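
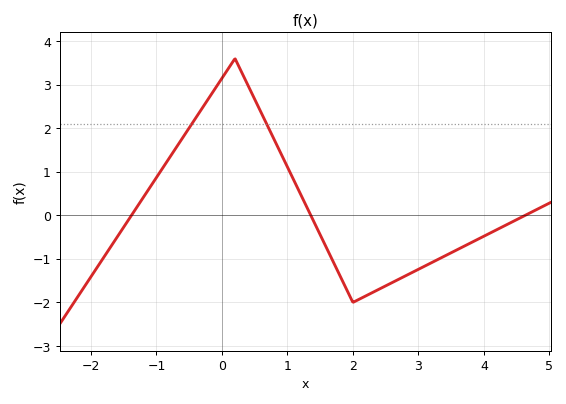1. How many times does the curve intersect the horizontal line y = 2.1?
2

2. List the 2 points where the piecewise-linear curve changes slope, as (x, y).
(0.2, 3.6); (2, -2)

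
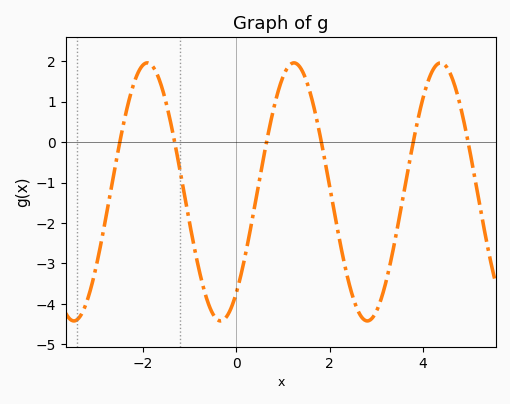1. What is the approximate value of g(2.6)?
-4.15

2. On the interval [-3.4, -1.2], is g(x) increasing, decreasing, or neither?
neither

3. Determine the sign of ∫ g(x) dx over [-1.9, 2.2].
negative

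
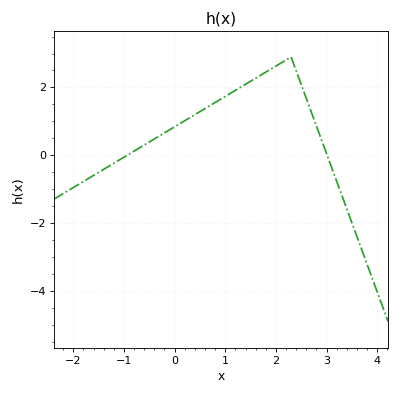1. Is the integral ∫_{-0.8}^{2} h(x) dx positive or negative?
positive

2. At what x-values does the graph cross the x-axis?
-0.9, 3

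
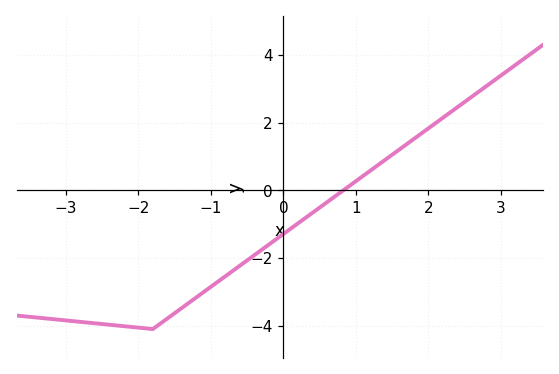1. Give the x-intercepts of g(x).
0.828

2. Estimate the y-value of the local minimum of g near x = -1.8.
-4.1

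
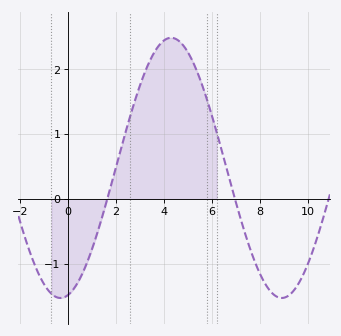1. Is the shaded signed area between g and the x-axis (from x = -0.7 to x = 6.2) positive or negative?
positive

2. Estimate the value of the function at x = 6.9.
0.1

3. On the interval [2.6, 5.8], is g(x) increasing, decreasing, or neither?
neither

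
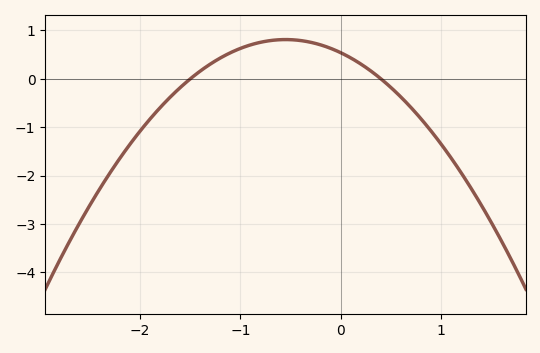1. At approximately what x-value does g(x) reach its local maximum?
-0.55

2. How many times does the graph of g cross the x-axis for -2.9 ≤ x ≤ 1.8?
2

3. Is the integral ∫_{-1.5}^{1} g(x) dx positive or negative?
positive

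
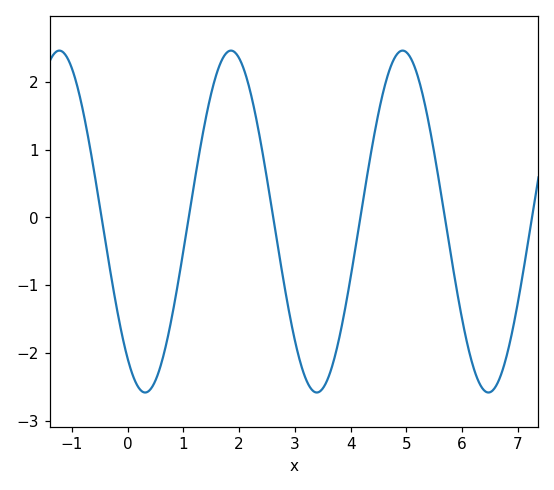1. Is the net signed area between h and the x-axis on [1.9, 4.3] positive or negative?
negative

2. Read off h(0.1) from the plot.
-2.3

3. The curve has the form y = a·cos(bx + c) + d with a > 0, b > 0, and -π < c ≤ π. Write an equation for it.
y = 2.52cos(2x + 2.5) - 0.06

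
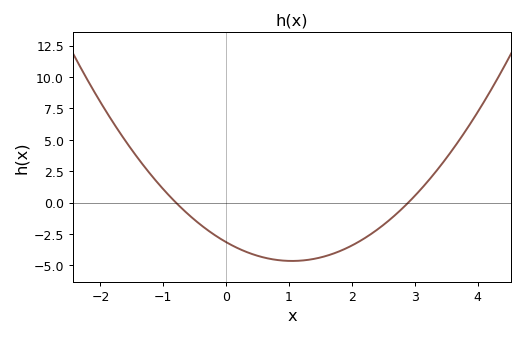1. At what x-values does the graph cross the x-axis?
-0.8, 2.9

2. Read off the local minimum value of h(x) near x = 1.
-4.6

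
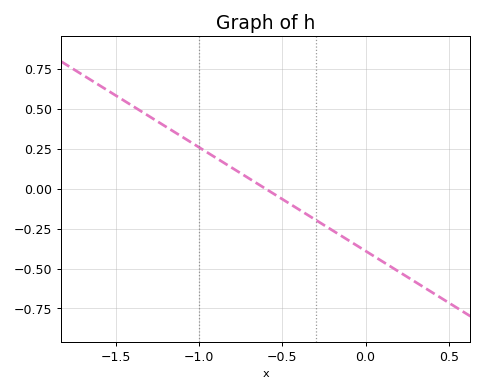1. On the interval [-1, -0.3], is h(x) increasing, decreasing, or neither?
decreasing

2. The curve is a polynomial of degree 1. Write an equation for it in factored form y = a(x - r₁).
y = -0.65(x + 0.6)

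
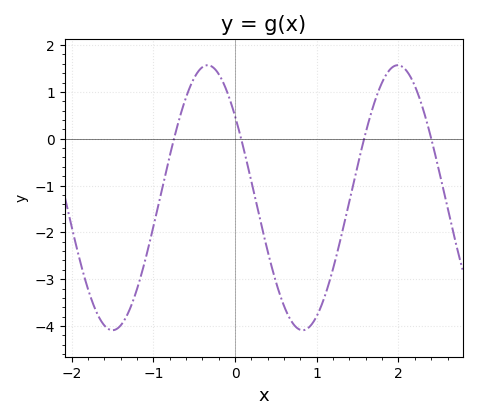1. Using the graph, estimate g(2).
1.6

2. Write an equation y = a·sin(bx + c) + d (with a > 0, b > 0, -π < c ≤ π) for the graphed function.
y = 2.83sin(2.7x + 2.5) - 1.26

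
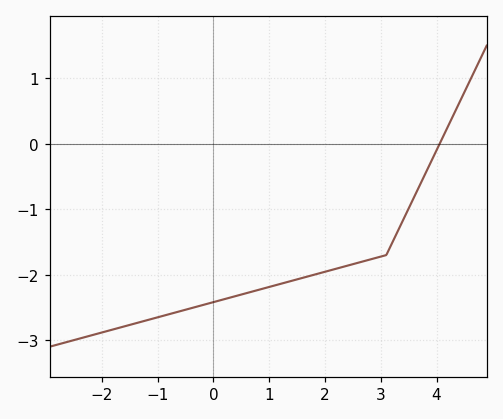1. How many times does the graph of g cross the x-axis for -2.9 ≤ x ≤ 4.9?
1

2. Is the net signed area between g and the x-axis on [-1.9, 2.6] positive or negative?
negative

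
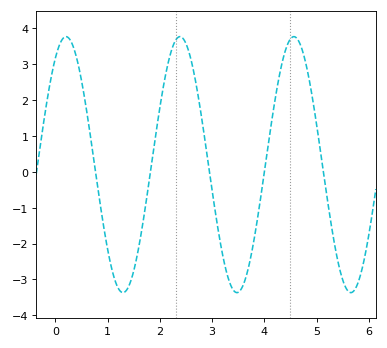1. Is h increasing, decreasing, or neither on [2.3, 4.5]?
neither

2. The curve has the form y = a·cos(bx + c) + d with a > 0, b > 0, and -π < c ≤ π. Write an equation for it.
y = 3.57cos(2.88x - 0.582) + 0.2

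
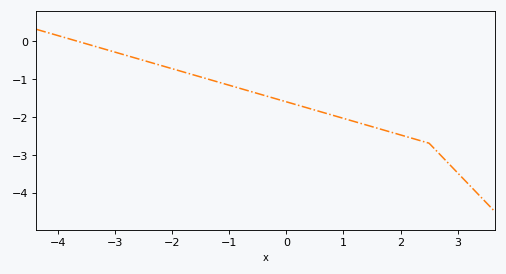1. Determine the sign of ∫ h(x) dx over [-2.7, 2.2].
negative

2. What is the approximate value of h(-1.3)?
-1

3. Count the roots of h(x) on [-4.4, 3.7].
1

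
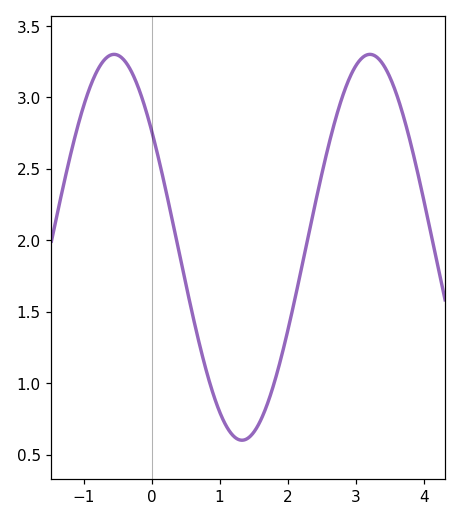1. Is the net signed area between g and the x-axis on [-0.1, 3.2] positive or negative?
positive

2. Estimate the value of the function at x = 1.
0.8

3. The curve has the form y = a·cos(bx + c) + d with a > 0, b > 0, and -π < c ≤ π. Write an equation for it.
y = 1.35cos(1.7x + 0.92) + 1.95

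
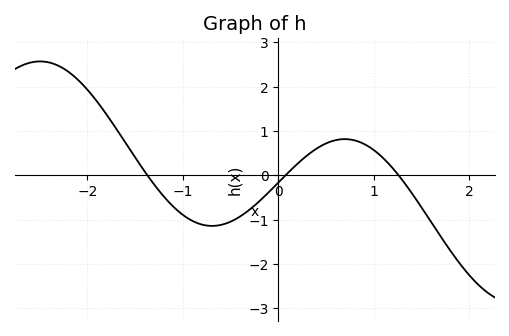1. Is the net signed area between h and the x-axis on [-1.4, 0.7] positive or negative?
negative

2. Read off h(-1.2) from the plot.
-0.48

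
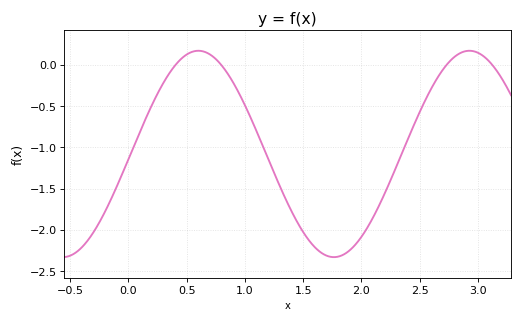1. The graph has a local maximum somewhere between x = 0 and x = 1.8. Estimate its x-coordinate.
0.6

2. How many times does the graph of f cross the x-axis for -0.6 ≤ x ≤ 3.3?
4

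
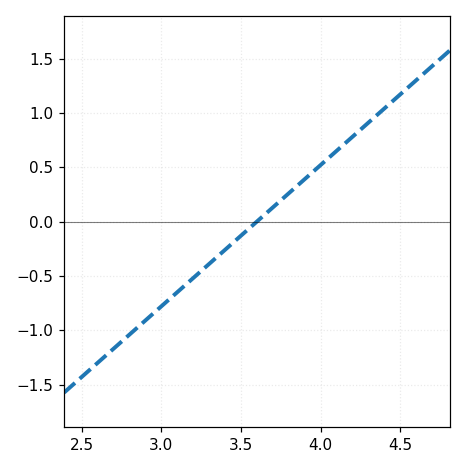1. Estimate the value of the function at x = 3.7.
0.15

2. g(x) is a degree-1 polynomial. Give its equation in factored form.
y = 1.3(x - 3.6)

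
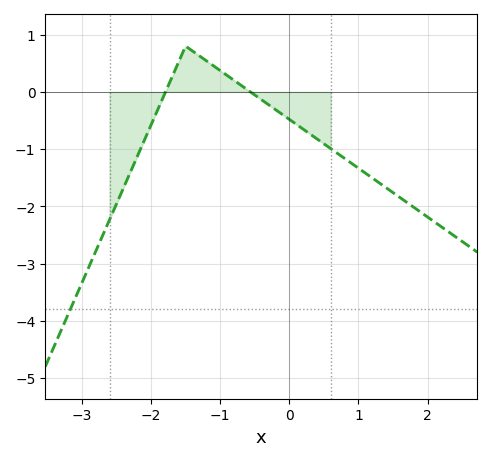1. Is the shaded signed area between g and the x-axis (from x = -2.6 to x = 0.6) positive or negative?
negative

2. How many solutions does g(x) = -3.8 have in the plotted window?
1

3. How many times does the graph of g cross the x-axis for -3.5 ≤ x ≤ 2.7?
2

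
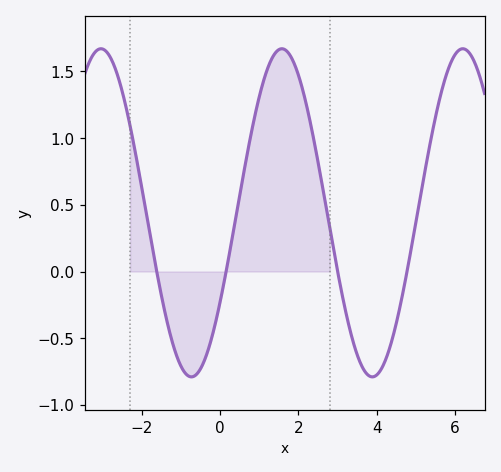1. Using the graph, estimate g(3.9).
-0.8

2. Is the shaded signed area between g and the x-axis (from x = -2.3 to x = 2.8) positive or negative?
positive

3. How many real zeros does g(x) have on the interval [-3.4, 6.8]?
4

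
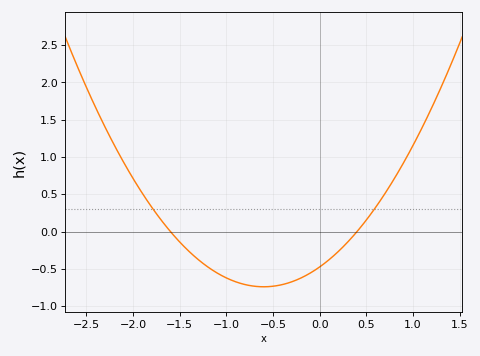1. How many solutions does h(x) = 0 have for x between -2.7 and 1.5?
2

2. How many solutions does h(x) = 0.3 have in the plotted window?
2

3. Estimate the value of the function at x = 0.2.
-0.266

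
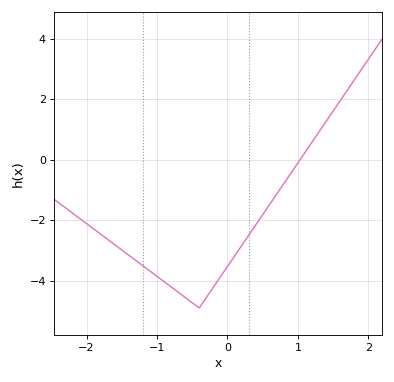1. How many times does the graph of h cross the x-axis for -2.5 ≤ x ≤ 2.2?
1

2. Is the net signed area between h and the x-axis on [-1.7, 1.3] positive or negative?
negative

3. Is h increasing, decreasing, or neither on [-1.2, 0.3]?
neither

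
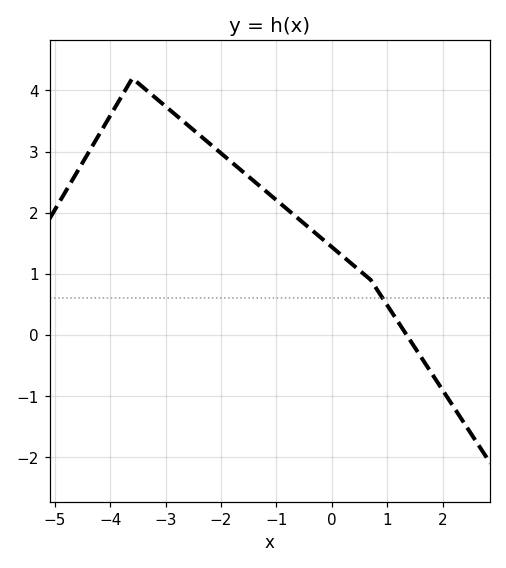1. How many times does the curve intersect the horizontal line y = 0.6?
1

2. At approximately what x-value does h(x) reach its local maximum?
-3.6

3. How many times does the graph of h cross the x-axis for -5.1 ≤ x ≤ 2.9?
1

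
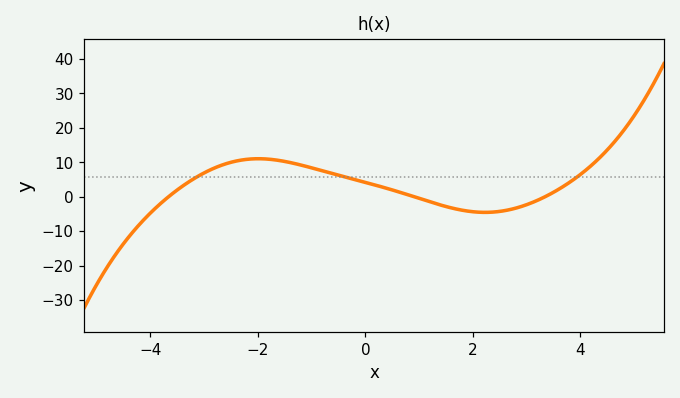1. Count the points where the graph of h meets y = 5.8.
3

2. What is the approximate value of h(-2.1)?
11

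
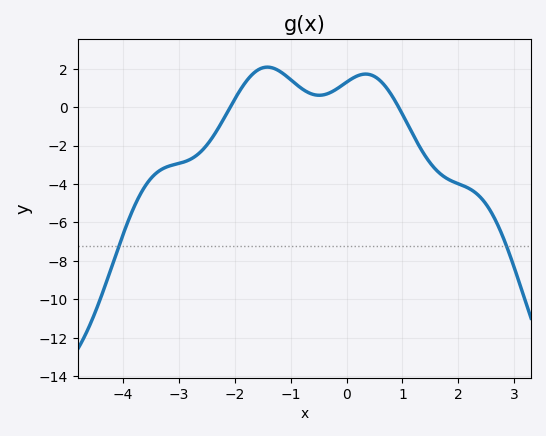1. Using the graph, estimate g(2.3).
-4.4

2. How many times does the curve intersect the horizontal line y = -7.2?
2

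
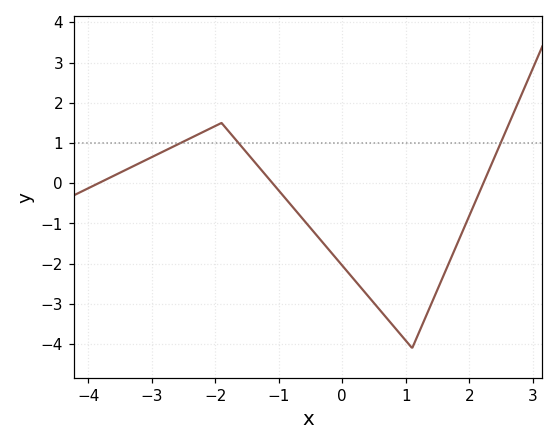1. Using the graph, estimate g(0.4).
-2.79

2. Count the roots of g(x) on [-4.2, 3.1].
3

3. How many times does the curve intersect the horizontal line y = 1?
3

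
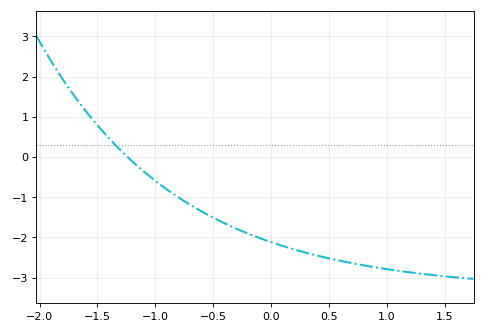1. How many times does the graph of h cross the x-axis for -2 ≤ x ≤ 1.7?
1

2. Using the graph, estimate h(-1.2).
-0.11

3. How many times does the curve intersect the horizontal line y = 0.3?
1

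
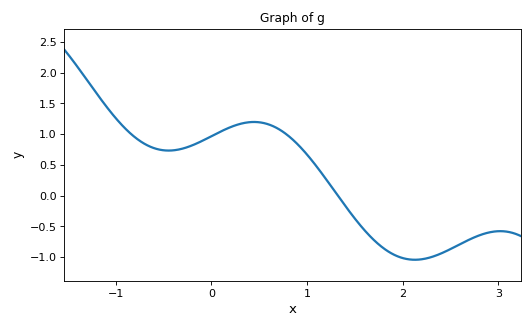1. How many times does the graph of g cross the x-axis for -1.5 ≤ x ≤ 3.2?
1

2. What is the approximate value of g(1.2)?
0.25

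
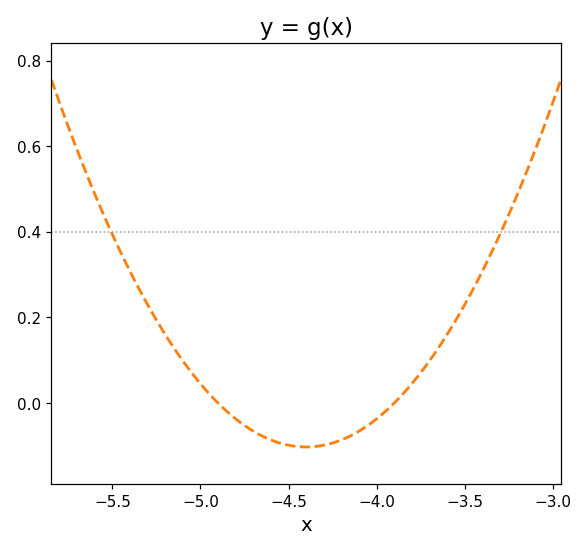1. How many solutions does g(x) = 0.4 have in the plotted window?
2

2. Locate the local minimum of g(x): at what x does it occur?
-4.4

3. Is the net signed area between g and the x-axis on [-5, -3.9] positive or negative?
negative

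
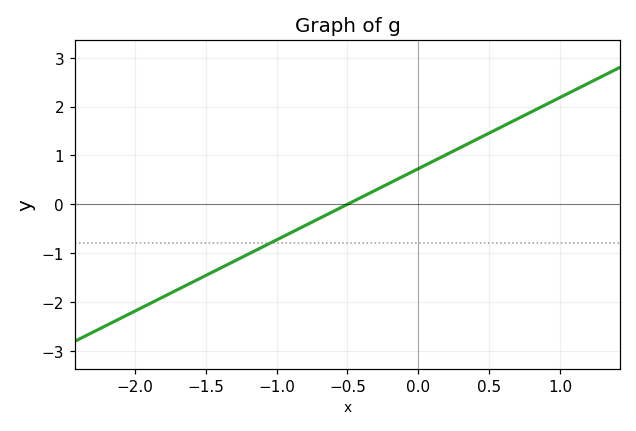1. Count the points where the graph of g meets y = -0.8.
1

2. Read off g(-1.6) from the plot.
-1.61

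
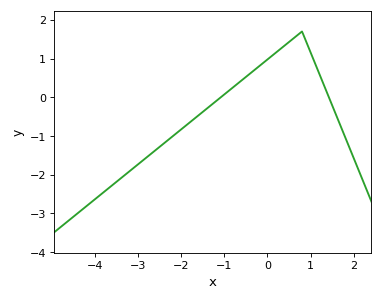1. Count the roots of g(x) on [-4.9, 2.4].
2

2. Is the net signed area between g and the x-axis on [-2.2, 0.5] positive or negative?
positive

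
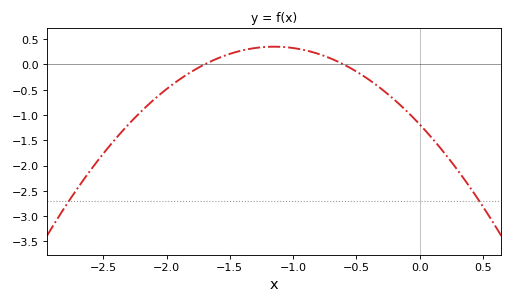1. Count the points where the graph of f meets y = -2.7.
2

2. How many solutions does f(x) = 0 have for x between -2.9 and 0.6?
2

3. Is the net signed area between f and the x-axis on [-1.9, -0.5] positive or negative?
positive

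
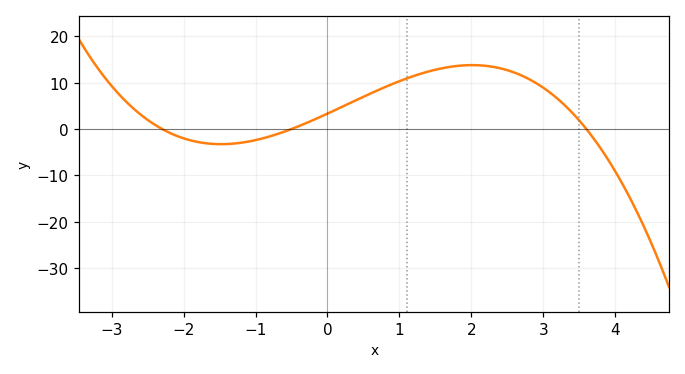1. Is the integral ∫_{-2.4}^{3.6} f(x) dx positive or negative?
positive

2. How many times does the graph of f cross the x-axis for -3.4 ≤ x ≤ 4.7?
3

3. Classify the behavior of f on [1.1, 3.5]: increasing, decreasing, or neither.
neither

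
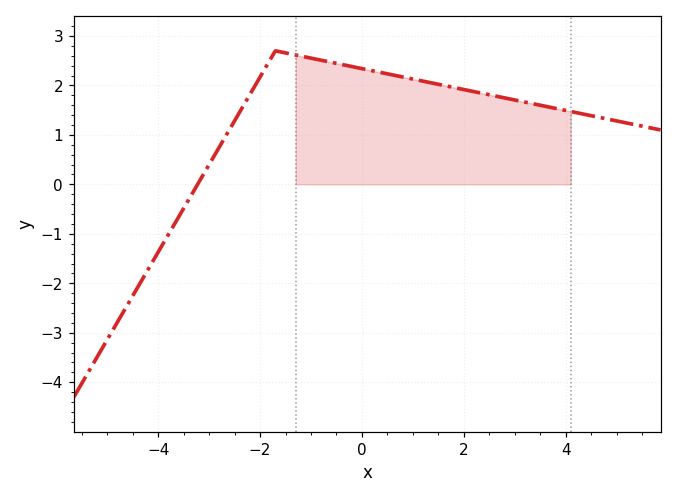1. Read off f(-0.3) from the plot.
2.4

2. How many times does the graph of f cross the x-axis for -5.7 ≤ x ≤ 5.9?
1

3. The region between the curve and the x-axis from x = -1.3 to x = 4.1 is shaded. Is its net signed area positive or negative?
positive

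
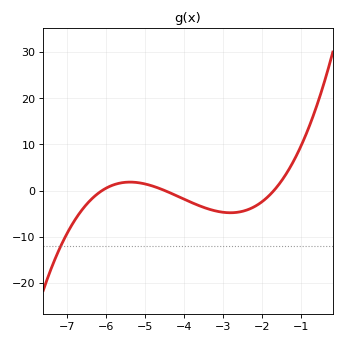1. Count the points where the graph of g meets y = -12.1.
1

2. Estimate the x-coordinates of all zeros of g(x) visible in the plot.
-6.1, -4.5, -1.7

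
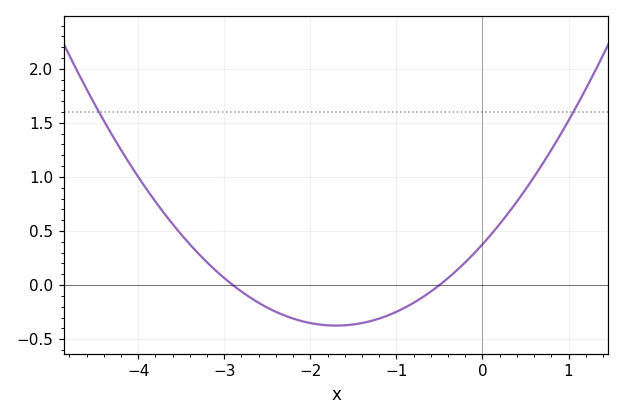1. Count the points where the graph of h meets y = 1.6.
2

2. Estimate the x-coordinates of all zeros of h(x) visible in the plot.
-2.9, -0.5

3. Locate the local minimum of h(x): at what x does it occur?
-1.7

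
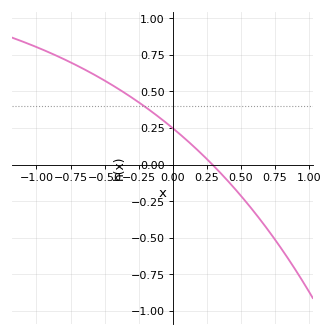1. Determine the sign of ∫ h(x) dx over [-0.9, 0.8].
positive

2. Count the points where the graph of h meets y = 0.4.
1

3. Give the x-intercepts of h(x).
0.3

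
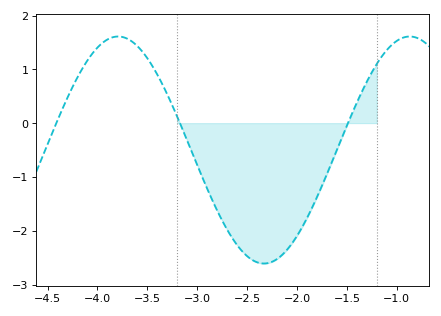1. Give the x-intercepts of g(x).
-4.4, -3.2, -1.5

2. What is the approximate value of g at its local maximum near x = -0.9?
1.6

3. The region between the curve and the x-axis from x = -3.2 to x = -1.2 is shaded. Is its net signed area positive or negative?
negative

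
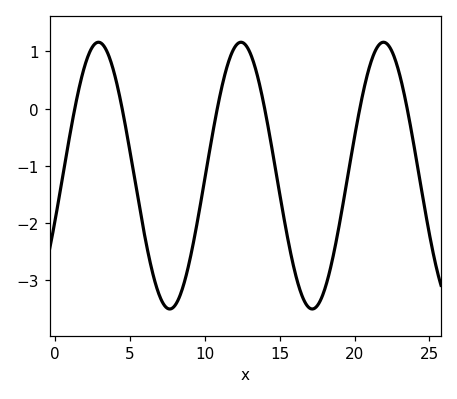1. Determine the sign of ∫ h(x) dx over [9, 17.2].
negative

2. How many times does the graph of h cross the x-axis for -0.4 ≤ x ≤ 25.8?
6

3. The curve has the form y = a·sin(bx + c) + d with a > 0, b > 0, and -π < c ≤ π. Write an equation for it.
y = 2.33sin(0.66x - 0.34) - 1.17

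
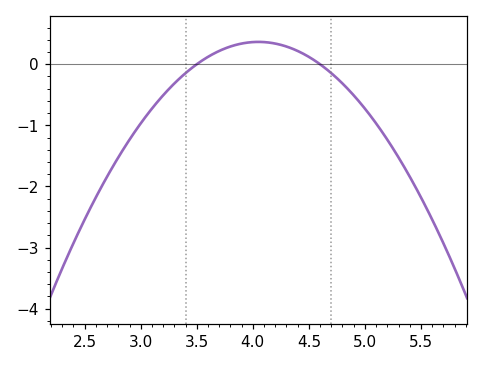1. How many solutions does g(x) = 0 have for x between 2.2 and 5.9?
2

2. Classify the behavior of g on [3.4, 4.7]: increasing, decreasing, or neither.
neither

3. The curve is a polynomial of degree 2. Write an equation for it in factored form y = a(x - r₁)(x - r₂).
y = -1.21(x - 3.5)(x - 4.6)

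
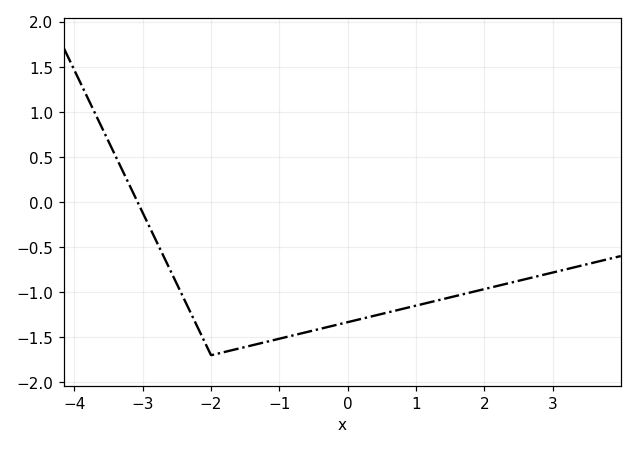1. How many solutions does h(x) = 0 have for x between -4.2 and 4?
1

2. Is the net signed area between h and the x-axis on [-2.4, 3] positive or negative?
negative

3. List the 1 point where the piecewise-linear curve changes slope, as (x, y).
(-2, -1.7)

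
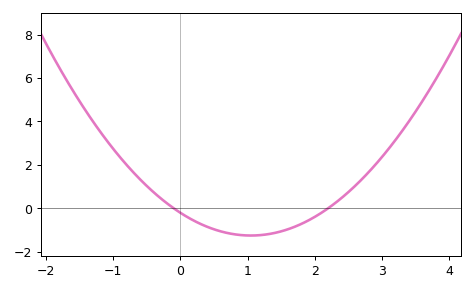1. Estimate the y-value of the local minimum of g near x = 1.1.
-1.2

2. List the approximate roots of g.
-0.1, 2.2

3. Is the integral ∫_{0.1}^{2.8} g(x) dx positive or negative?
negative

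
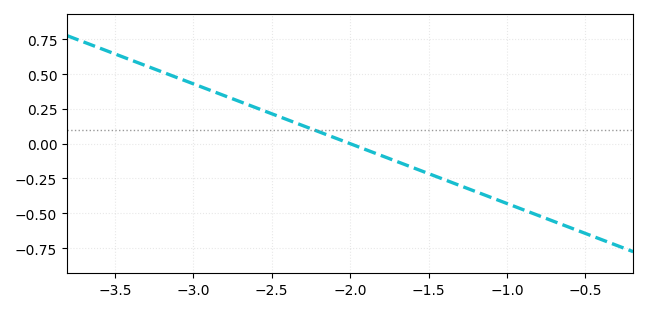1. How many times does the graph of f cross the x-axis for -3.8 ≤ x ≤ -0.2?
1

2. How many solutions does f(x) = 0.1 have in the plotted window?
1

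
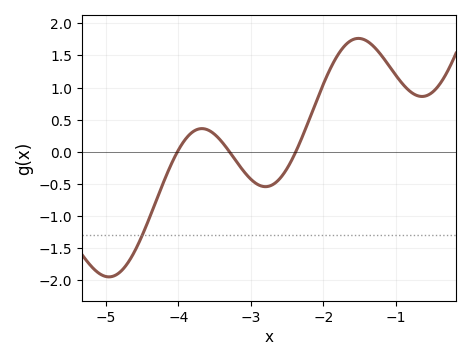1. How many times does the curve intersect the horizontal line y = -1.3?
1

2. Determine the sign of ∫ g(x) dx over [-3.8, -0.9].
positive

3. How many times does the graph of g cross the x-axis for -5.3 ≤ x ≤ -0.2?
3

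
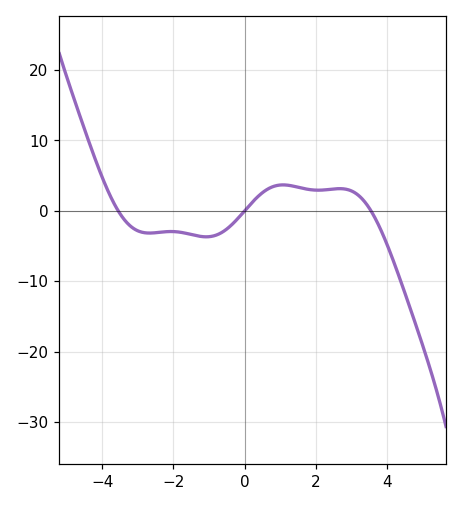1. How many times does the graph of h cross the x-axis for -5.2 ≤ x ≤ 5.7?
3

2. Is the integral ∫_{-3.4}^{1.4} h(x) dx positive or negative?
negative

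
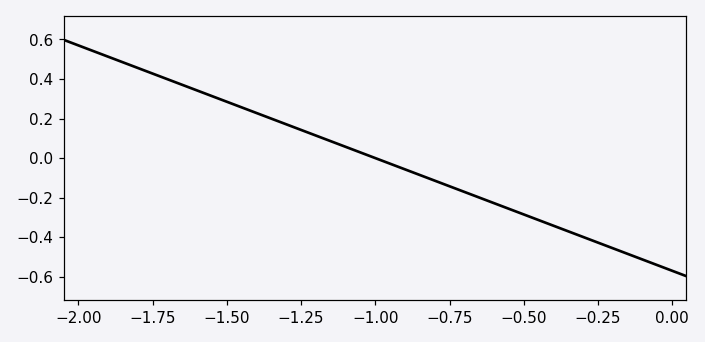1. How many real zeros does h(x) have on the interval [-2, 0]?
1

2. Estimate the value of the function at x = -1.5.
0.285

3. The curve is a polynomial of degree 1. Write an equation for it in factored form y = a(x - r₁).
y = -0.57(x + 1)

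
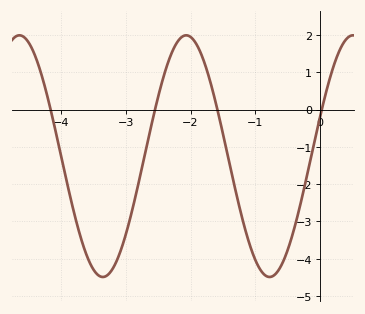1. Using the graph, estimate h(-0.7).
-4.43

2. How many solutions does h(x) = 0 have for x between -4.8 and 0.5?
4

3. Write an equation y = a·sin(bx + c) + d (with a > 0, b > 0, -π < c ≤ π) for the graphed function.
y = 3.24sin(2.44x + 0.33) - 1.25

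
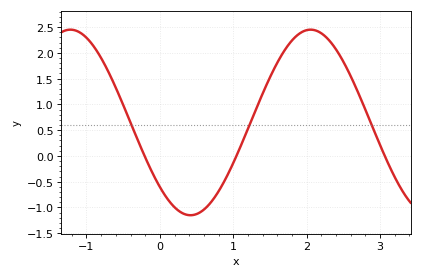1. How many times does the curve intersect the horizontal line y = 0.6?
3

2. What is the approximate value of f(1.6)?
1.8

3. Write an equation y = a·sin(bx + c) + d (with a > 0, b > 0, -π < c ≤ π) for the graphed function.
y = 1.8sin(1.9x - 2.4) + 0.65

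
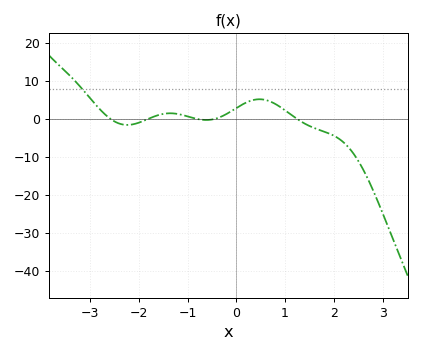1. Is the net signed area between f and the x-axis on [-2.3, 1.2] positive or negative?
positive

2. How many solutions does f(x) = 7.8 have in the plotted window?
1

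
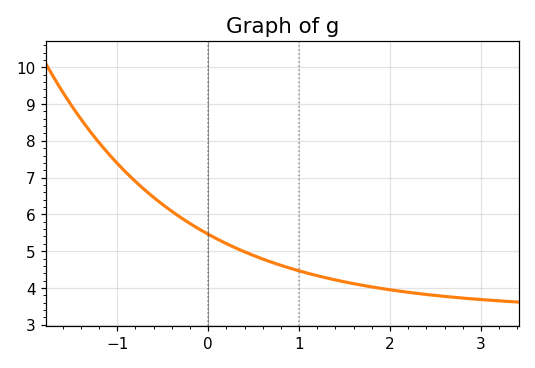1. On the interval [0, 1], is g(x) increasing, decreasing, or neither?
decreasing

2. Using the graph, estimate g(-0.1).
5.6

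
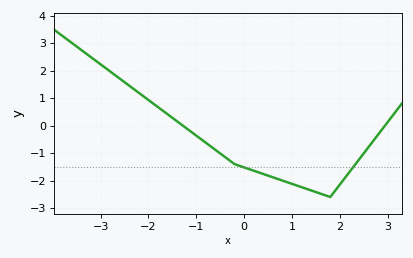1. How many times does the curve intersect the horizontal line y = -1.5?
2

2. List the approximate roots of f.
-1.3, 2.9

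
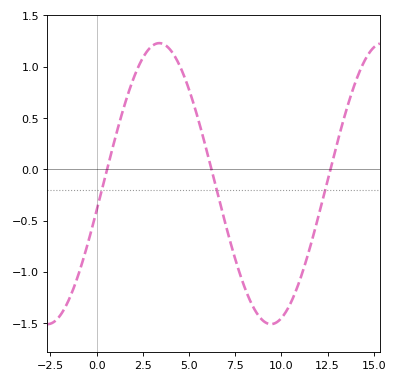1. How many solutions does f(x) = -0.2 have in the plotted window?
3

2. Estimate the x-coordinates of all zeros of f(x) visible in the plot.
0.564, 6.21, 12.6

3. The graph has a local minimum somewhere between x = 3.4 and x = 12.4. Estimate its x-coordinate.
9.43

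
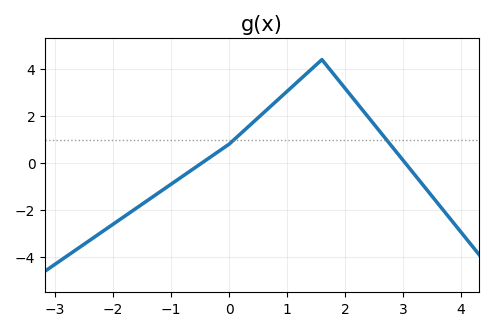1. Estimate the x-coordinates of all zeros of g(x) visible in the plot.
-0.5, 3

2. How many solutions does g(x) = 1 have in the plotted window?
2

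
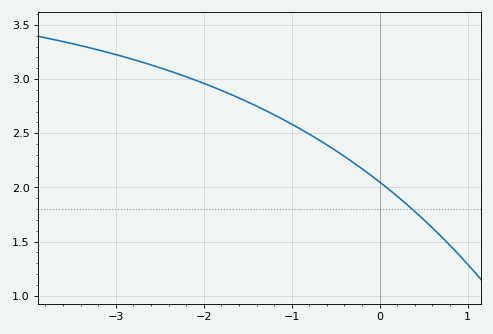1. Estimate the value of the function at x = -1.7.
2.86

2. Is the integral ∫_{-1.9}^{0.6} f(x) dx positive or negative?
positive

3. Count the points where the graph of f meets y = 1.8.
1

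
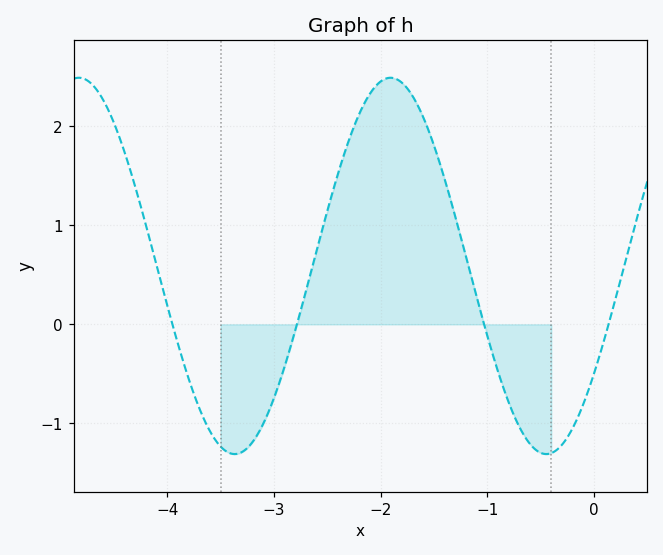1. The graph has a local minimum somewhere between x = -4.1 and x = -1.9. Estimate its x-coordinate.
-3.37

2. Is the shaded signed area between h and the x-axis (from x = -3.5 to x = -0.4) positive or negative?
positive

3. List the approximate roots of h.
-3.95, -2.78, -1.03, 0.138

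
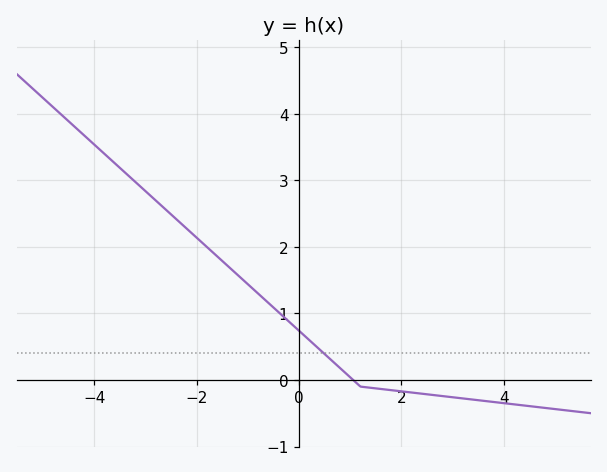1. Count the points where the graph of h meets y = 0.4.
1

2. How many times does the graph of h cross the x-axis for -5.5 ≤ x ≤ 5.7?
1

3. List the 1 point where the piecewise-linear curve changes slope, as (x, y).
(1.2, -0.1)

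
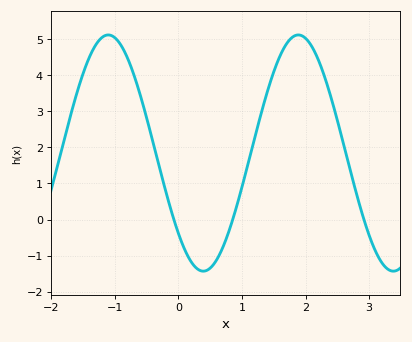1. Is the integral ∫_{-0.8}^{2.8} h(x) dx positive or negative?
positive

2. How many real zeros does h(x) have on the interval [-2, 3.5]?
3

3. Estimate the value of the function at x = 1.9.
5.1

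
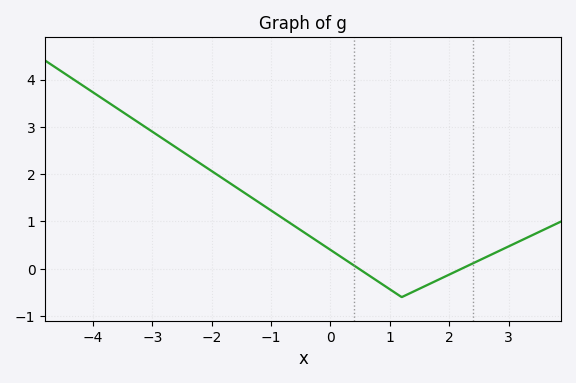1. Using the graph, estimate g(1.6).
-0.362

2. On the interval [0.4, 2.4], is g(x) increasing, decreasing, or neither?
neither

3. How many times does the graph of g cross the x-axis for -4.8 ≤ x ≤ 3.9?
2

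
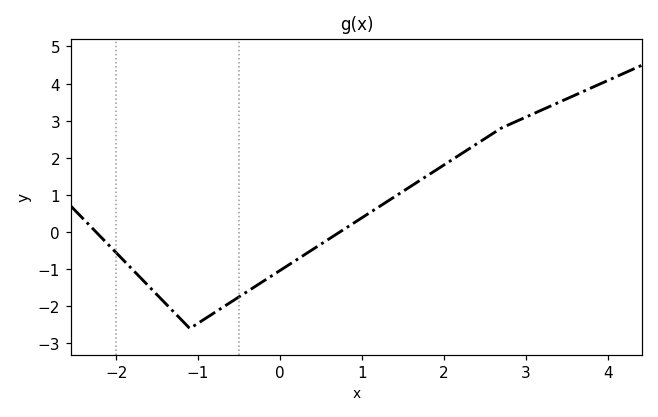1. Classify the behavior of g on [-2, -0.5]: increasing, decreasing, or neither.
neither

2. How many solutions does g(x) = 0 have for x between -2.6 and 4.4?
2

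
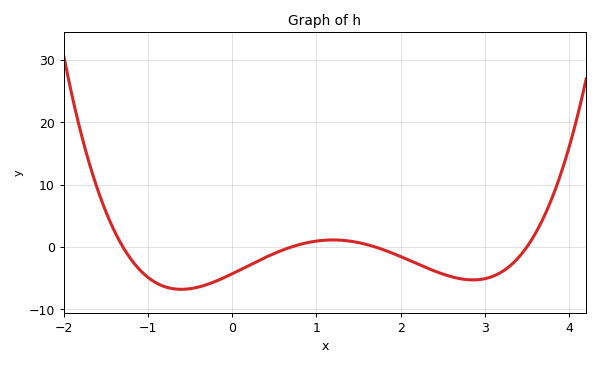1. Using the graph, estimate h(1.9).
-1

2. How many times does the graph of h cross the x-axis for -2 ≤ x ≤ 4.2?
4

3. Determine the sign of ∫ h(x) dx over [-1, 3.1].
negative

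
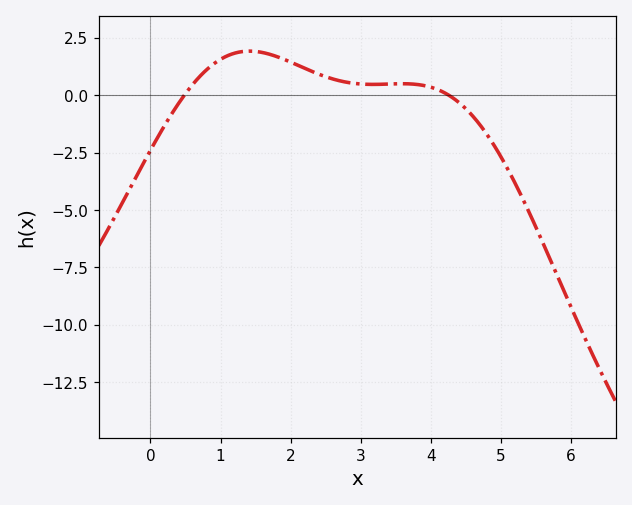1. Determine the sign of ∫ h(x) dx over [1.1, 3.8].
positive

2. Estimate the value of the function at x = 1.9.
1.6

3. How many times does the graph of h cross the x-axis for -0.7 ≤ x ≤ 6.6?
2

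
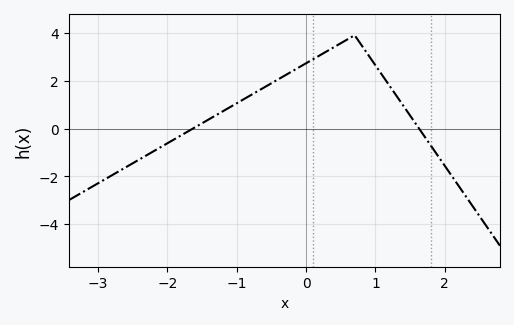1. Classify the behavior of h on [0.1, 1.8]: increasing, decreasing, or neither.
neither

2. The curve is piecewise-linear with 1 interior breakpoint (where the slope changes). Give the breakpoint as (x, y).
(0.7, 3.9)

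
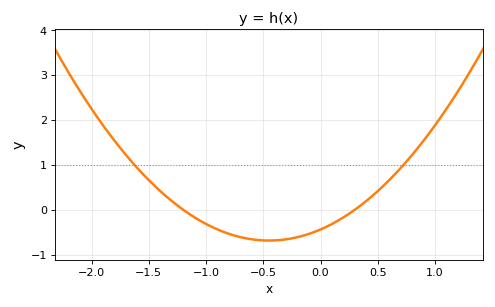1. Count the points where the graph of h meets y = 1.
2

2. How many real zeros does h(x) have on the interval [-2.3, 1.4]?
2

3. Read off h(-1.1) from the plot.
-0.171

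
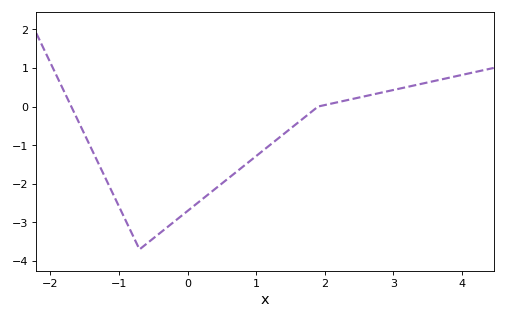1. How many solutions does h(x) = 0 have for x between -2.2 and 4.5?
2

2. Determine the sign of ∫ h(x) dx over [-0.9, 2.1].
negative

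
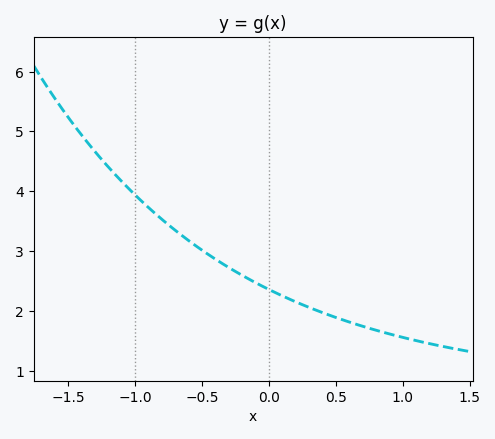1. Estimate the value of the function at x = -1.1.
4.2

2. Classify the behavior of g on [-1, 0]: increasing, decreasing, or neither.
decreasing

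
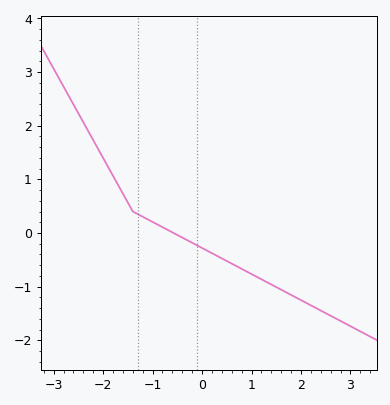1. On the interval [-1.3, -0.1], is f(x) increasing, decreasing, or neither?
decreasing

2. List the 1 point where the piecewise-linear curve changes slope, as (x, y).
(-1.4, 0.4)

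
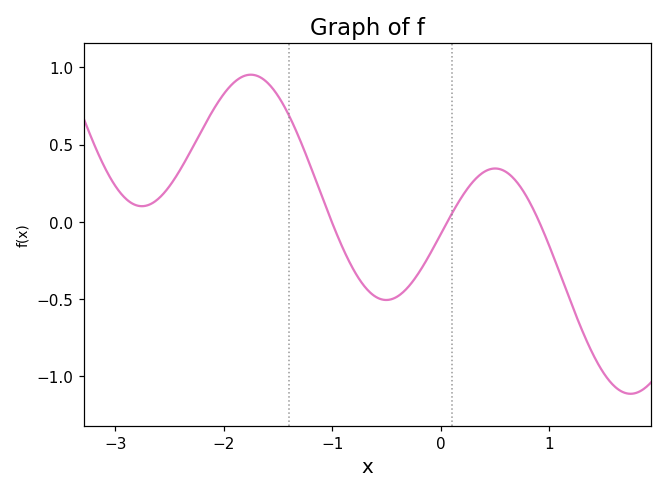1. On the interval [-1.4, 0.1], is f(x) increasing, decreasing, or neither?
neither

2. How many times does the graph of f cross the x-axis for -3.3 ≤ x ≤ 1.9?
3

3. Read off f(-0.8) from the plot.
-0.3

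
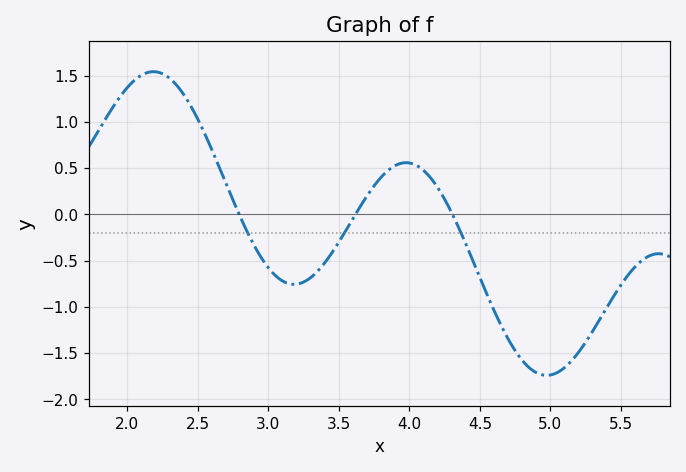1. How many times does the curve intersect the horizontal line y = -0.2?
3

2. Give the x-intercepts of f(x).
2.8, 3.6, 4.3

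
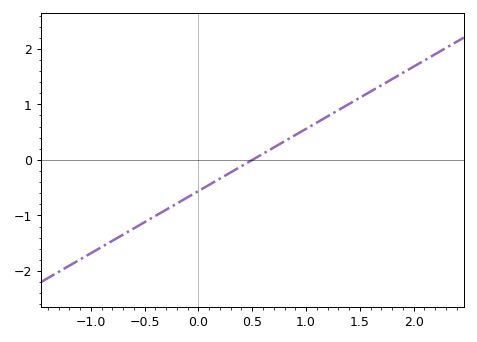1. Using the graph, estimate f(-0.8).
-1.5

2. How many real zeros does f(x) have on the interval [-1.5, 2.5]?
1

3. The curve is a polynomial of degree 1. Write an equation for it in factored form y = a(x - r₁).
y = 1.12(x - 0.5)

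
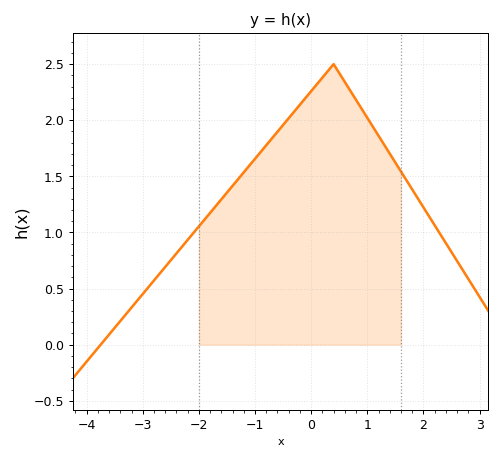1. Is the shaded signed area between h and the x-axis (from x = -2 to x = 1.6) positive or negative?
positive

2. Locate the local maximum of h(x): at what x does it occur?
0.4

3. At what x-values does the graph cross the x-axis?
-3.7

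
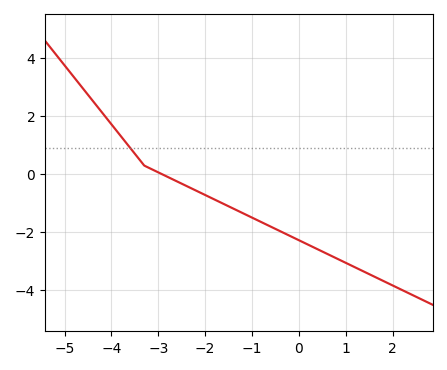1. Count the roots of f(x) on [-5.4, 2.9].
1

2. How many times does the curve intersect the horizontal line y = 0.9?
1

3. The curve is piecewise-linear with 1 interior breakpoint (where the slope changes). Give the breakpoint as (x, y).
(-3.3, 0.3)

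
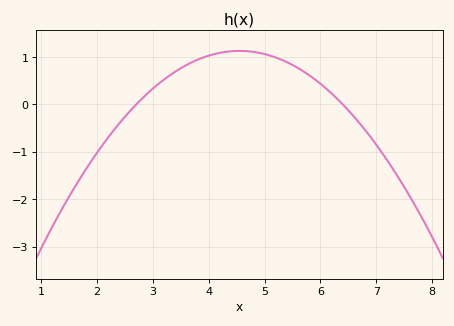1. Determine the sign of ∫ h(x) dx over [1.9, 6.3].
positive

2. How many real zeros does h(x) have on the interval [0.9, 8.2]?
2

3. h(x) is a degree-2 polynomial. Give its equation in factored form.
y = -0.33(x - 2.7)(x - 6.4)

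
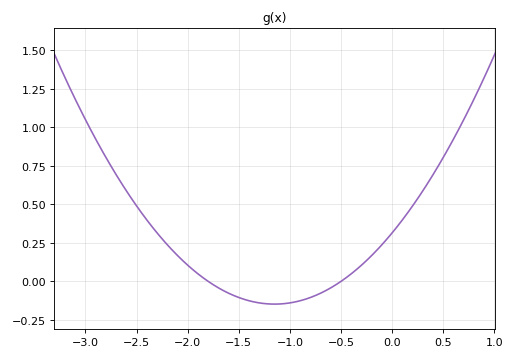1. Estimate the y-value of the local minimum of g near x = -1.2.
-0.14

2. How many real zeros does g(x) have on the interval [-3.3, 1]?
2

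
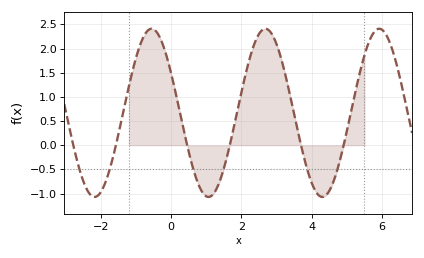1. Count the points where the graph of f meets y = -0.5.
6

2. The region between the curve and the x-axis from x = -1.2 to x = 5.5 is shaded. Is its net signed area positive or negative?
positive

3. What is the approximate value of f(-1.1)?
1.55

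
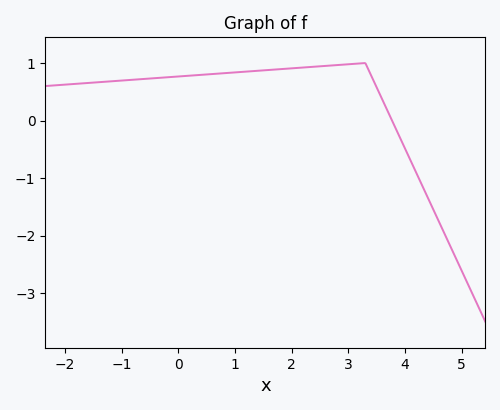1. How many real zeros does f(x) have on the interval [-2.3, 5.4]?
1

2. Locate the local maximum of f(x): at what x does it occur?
3.3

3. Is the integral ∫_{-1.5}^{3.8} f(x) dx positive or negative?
positive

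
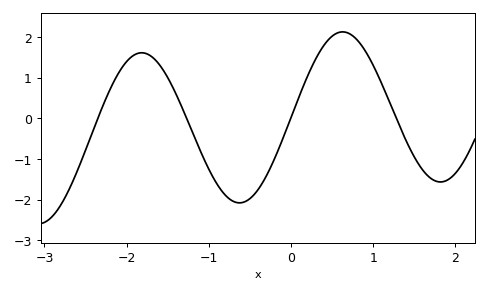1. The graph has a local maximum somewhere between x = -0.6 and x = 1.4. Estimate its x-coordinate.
0.627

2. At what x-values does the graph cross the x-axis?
-2.35, -1.27, -0.004, 1.28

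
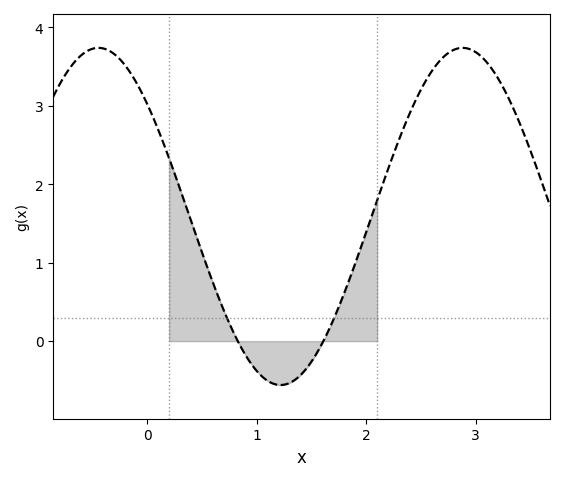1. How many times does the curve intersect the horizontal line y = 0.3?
2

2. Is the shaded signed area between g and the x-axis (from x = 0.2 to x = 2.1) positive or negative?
positive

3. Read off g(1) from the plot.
-0.38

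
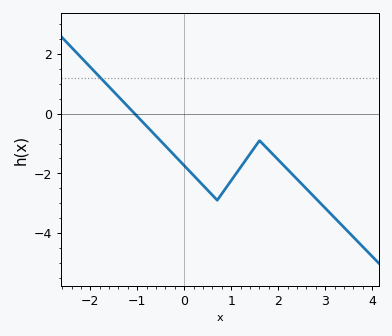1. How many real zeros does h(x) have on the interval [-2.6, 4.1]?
1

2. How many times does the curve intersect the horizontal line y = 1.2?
1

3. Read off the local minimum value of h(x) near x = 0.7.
-2.9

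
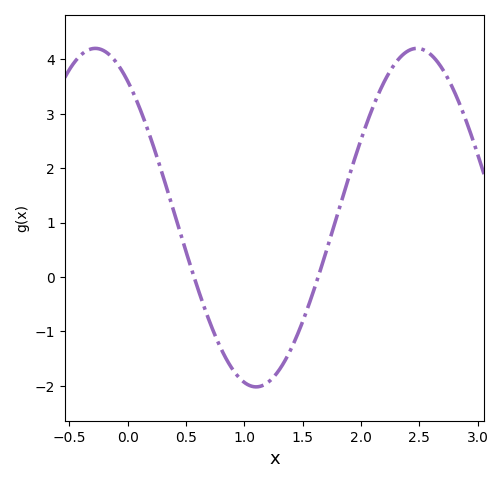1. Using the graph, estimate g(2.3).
3.95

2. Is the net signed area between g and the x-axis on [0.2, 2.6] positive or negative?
positive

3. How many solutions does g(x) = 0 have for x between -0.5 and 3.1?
2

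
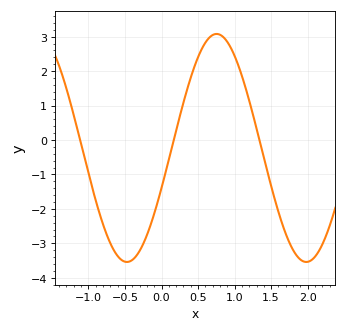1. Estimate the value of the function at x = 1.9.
-3.47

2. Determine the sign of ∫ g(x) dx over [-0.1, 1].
positive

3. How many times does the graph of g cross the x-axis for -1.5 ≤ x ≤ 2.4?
3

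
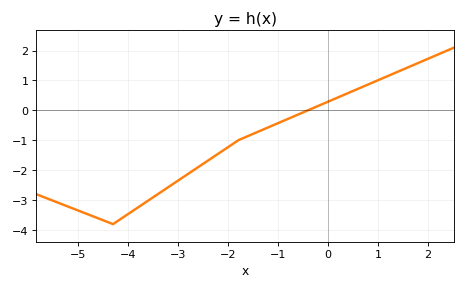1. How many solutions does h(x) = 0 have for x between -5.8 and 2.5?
1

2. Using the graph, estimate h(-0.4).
0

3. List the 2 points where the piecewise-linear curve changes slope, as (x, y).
(-4.3, -3.8); (-1.8, -1)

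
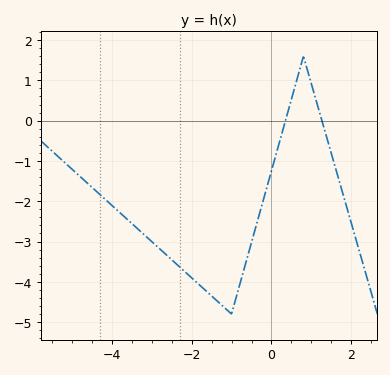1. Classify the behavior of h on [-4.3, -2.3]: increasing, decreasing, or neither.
decreasing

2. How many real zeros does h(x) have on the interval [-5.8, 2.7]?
2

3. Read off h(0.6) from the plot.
0.9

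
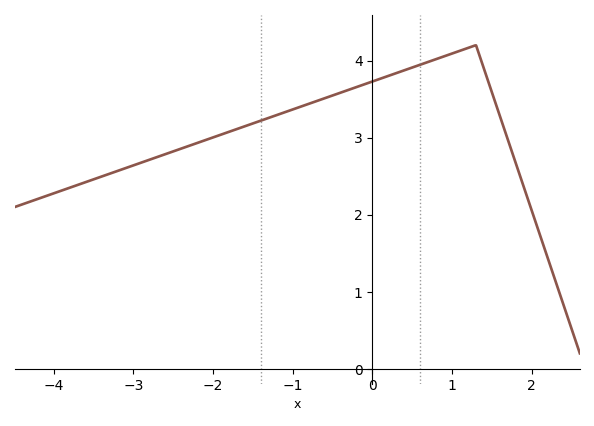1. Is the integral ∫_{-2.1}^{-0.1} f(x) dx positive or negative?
positive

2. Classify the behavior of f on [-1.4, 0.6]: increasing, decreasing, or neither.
increasing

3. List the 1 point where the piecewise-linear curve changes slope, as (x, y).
(1.3, 4.2)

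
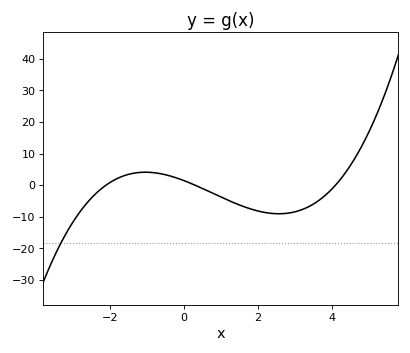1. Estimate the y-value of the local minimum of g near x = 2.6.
-9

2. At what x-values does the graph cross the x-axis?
-2, 0.2, 4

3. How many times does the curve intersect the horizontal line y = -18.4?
1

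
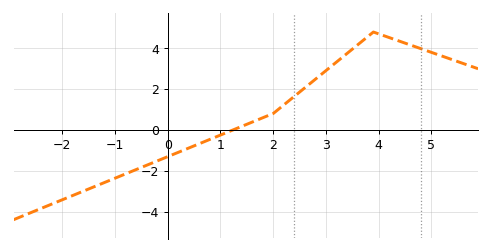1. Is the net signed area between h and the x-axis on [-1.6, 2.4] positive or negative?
negative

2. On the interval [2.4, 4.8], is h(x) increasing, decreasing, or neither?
neither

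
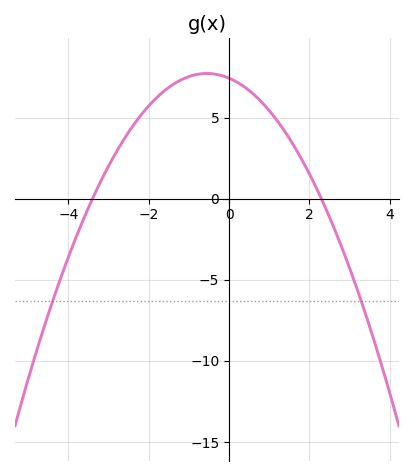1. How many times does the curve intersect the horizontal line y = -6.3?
2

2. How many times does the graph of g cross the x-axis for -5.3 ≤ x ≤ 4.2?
2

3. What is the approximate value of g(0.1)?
7.31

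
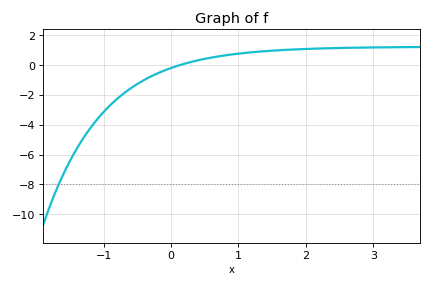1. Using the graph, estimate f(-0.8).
-2.2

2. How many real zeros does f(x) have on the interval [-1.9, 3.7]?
1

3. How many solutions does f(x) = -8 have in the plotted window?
1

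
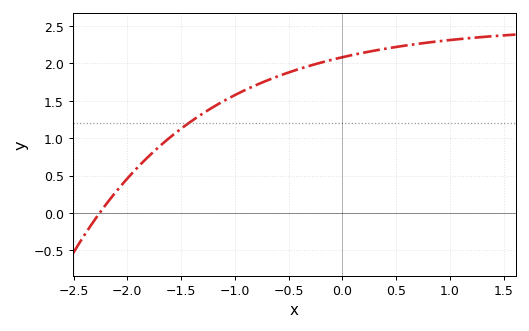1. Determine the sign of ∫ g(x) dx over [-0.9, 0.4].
positive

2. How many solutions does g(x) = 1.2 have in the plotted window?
1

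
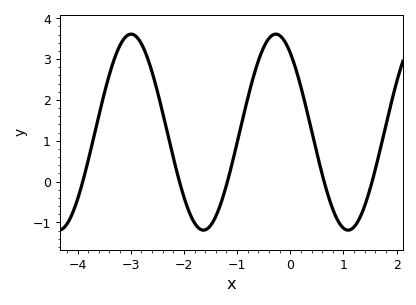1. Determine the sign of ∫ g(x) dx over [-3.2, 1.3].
positive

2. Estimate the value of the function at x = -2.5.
2.22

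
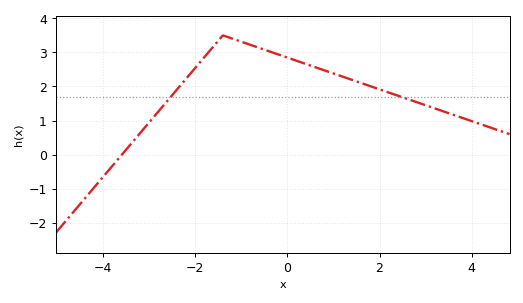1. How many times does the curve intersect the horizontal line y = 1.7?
2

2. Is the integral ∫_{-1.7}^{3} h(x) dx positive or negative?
positive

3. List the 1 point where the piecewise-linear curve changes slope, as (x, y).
(-1.4, 3.5)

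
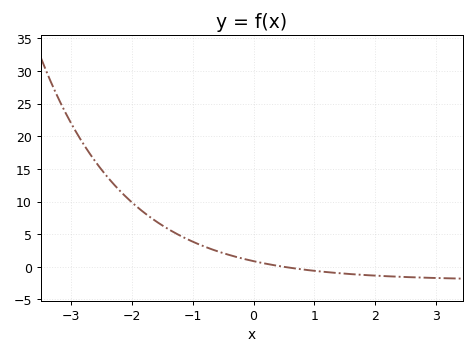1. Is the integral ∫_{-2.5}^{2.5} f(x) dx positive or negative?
positive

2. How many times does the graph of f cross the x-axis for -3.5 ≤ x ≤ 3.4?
1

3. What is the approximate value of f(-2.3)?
12.5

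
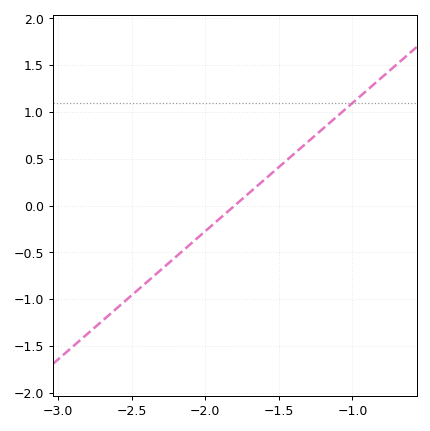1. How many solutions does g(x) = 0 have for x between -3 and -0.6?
1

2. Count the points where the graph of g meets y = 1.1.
1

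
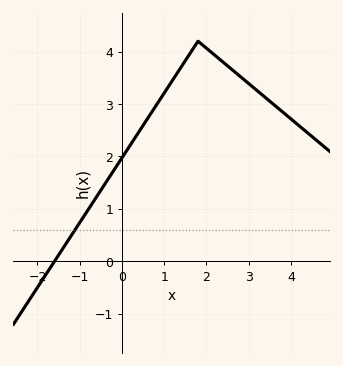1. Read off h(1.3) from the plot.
3.58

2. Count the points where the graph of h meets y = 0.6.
1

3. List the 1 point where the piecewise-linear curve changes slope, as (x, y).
(1.8, 4.2)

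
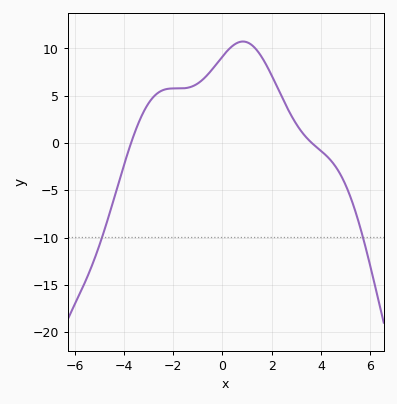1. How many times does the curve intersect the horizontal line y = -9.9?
2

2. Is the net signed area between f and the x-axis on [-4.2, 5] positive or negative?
positive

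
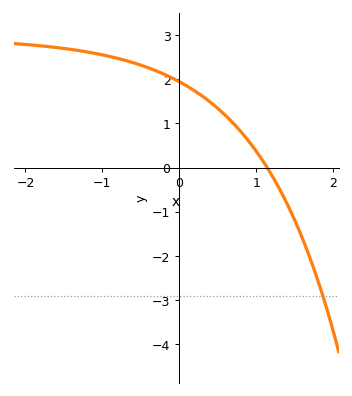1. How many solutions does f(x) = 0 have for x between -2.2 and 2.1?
1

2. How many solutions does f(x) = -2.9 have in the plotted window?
1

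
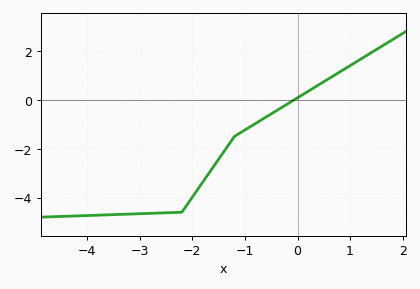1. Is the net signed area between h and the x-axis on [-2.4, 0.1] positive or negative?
negative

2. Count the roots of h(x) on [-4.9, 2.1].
1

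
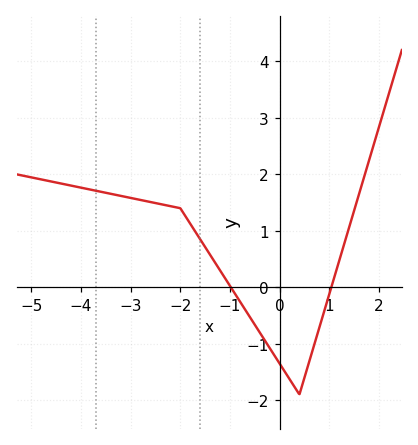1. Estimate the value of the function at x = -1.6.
0.8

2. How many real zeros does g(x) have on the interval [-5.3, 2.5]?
2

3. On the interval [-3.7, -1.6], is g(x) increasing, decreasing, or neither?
decreasing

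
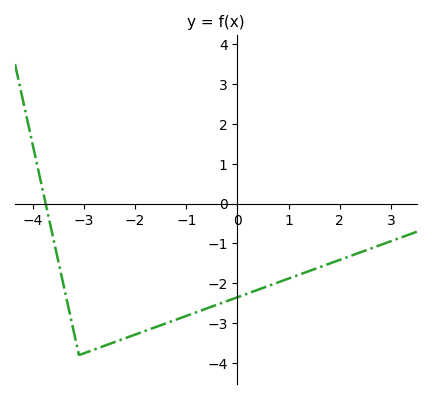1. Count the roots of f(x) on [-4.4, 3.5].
1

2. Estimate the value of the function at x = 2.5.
-1.2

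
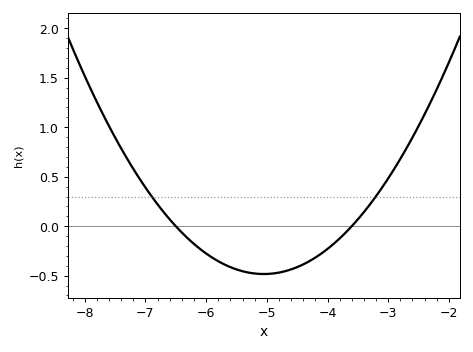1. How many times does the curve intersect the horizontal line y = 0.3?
2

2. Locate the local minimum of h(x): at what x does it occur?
-5.1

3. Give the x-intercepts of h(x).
-6.5, -3.6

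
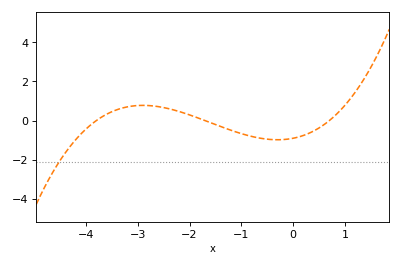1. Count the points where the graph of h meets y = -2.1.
1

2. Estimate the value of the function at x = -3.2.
0.702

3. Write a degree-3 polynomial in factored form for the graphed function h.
y = 0.2(x + 3.8)(x + 1.7)(x - 0.7)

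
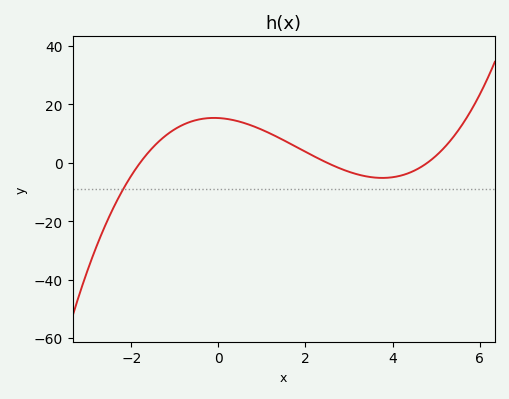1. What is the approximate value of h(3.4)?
-4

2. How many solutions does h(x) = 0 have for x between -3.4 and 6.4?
3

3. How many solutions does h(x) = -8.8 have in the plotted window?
1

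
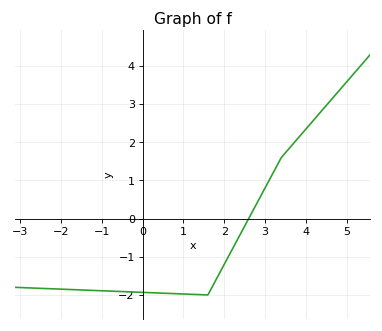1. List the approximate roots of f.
2.6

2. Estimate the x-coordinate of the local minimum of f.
1.6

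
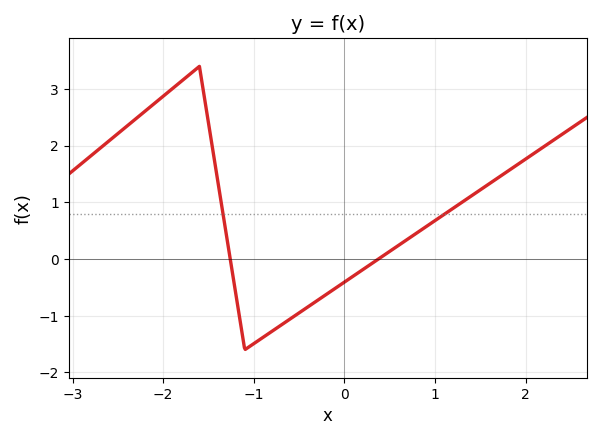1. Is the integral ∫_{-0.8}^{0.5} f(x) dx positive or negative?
negative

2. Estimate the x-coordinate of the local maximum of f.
-1.6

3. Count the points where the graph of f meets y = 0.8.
2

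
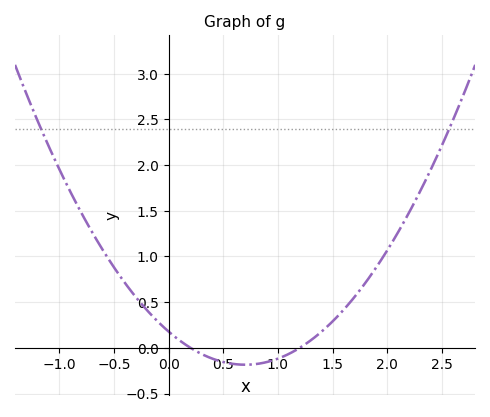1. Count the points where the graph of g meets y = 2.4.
2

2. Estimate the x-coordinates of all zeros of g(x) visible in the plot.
0.2, 1.2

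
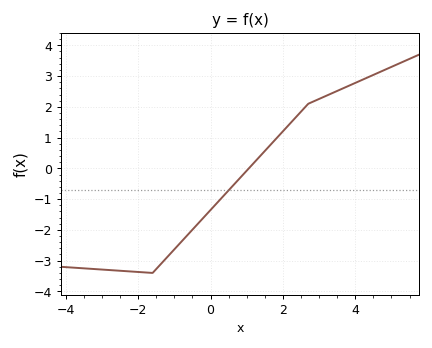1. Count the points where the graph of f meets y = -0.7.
1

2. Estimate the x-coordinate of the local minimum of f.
-1.6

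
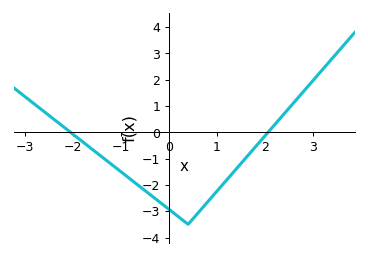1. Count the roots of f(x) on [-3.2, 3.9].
2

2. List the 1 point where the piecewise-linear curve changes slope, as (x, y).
(0.4, -3.5)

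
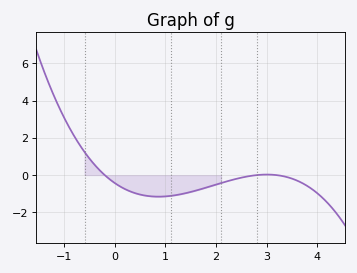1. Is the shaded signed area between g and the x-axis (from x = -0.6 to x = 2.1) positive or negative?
negative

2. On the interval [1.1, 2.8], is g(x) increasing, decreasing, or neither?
increasing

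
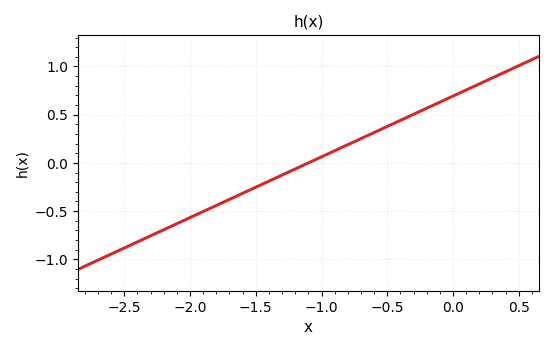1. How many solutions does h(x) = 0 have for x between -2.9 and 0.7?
1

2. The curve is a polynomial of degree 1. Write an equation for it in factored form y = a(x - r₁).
y = 0.63(x + 1.1)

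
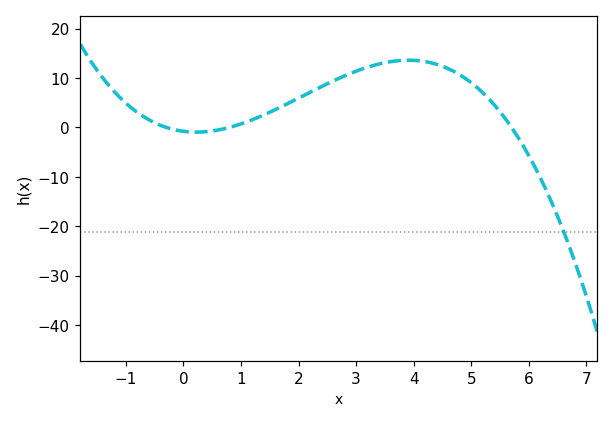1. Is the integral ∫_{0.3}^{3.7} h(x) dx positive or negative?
positive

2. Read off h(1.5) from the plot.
3.07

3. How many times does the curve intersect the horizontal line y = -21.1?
1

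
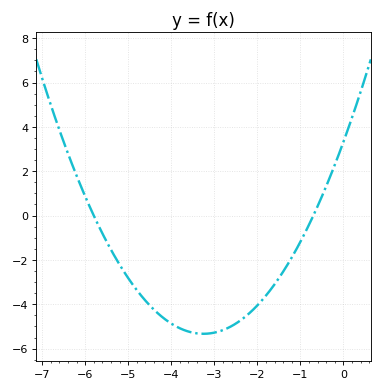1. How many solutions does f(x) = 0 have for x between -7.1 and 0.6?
2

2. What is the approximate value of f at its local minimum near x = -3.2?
-5.4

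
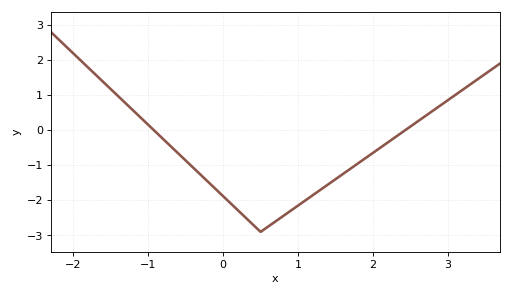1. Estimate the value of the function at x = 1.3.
-1.7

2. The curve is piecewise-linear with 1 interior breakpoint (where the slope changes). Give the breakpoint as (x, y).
(0.5, -2.9)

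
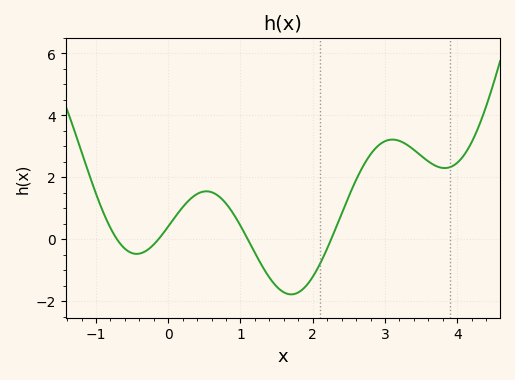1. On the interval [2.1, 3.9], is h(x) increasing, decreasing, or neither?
neither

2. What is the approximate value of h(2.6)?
2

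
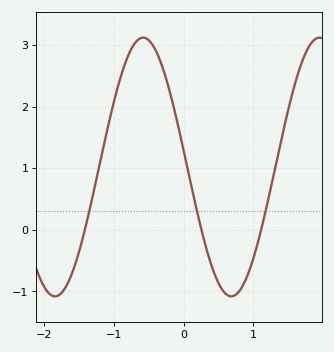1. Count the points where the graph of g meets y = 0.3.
3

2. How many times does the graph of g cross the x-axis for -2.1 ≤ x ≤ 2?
3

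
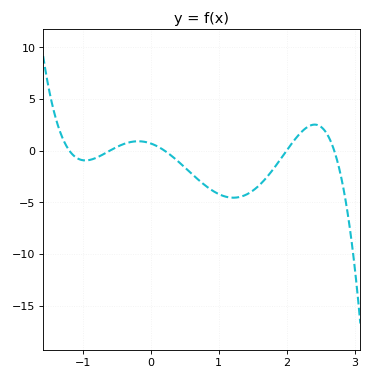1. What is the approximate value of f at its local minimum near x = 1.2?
-4.5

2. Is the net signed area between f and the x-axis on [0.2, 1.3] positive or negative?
negative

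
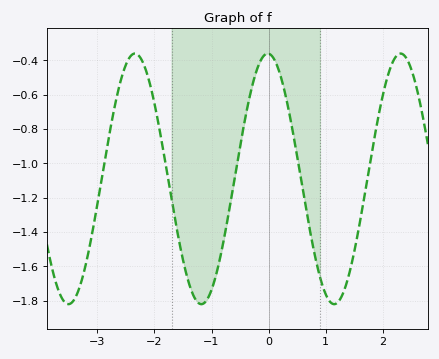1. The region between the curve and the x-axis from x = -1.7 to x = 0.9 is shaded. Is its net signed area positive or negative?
negative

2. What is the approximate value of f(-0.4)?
-0.72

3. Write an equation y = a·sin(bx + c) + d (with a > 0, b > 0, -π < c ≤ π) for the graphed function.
y = 0.73sin(2.7x + 1.61) - 1.09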